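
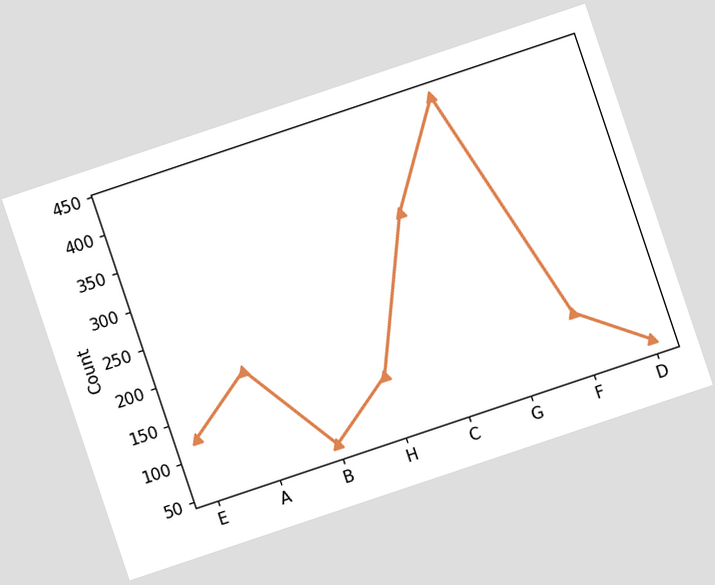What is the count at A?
The chart is tilted about 19° counter-clockwise. At A, the line is at 186.

186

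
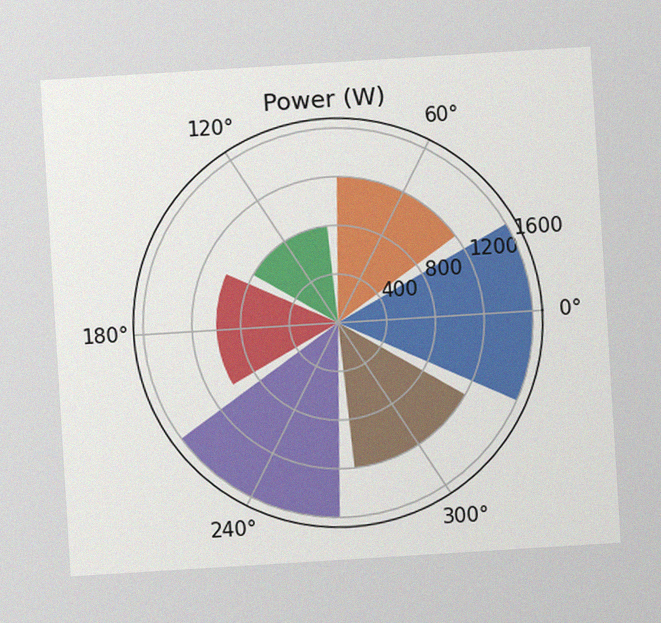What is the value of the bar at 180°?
The chart is tilted about 4° counter-clockwise, with some photo noise. The bar at 180° reaches 1000W on the radial axis.

1000W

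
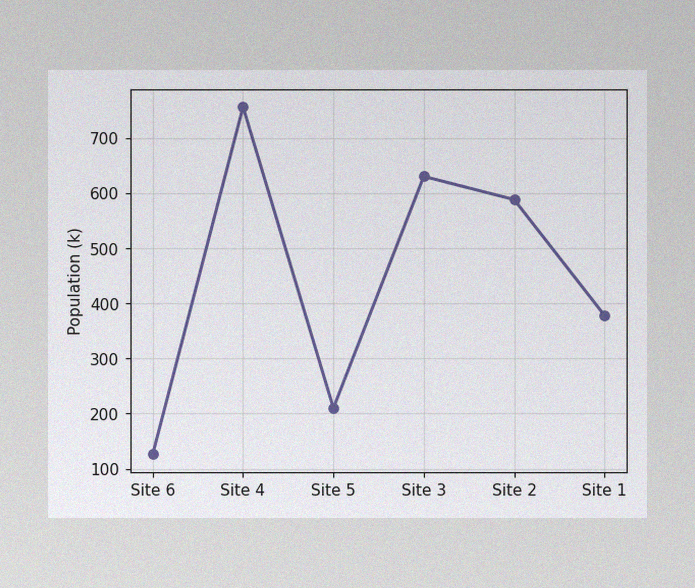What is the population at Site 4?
756k

The image has some photo noise and uneven lighting. At Site 4, the line is at 756k.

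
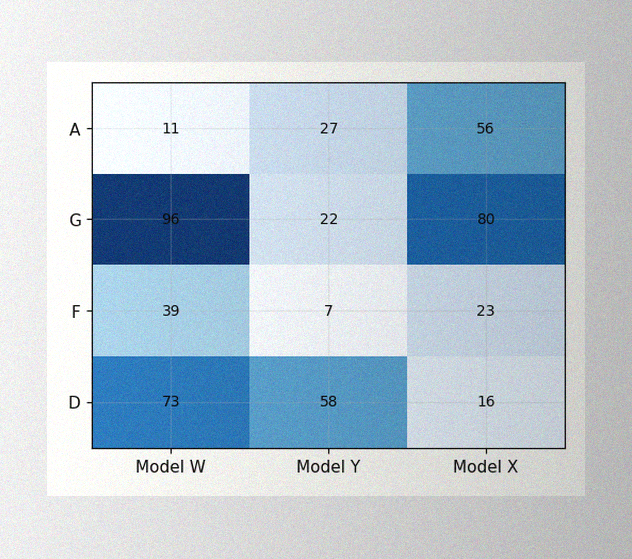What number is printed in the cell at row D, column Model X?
The image has some photo noise and uneven lighting. The (D, Model X) cell reads 16.

16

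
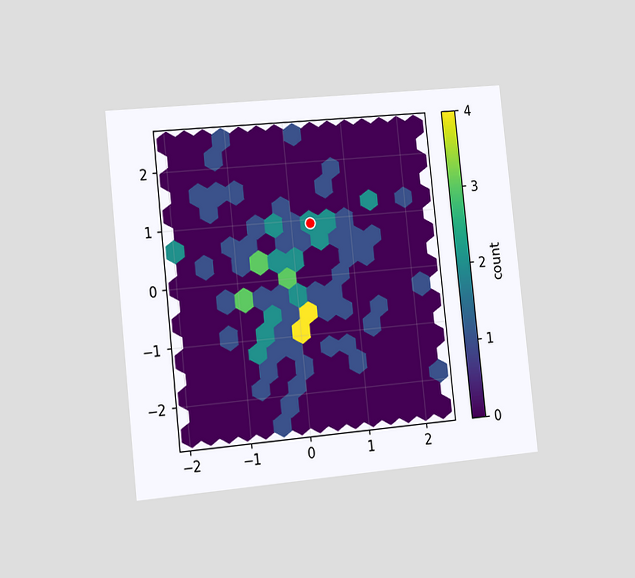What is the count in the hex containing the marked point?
2

The chart is tilted about 6° counter-clockwise and viewed slightly from the left. The marked hex reads 2 on the colorbar.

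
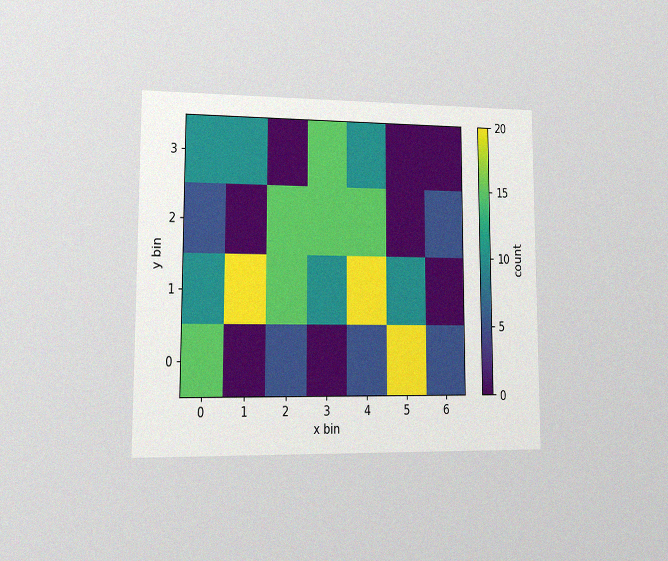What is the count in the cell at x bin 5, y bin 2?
The chart is viewed at a slight angle, with some photo noise. Matching the cell (5, 2) against the colorbar gives 0.

0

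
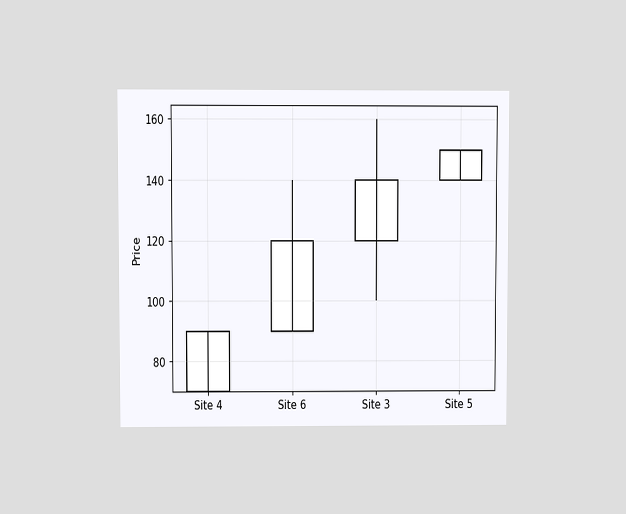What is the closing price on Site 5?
150

The chart is viewed at a slight angle. The Site 5 candle closes at 150.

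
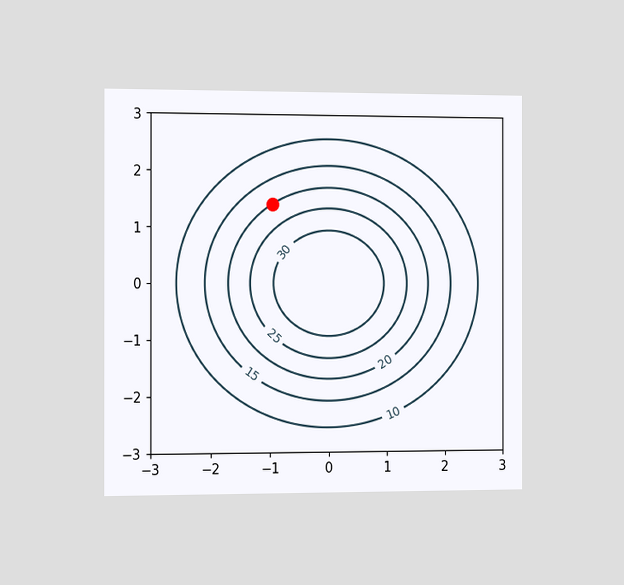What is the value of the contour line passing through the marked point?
The chart is viewed slightly from the left. The marked point sits on the contour labelled 20.

20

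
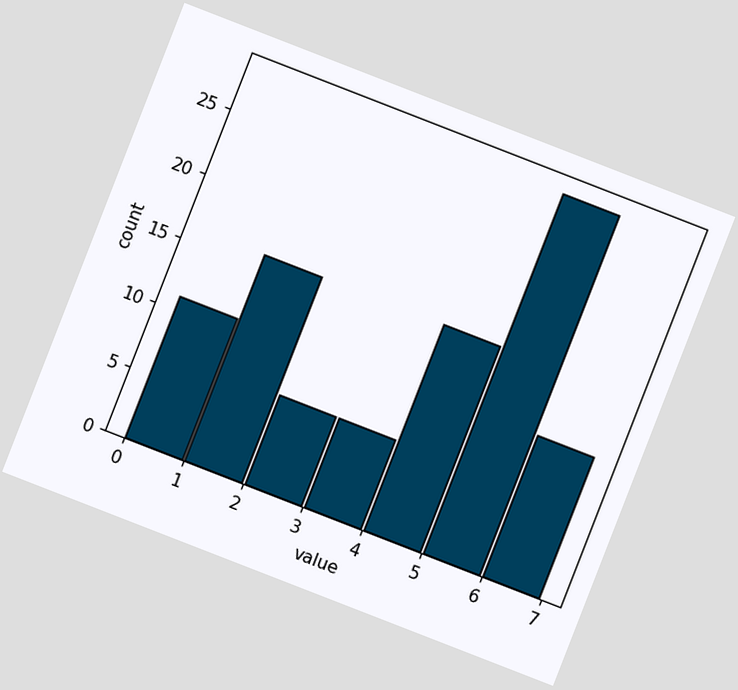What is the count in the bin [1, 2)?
The chart is tilted about 21° clockwise. The [1, 2) bin has height 16.

16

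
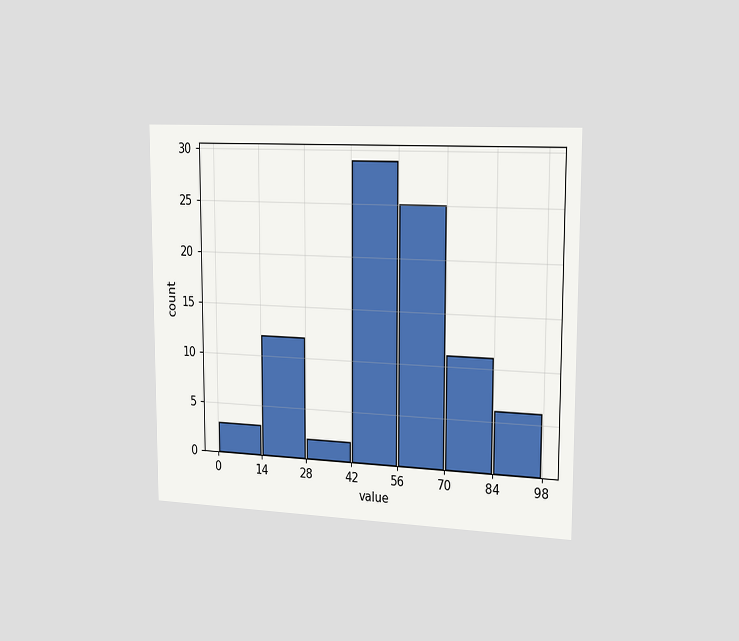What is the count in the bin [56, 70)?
The chart is viewed slightly from the right. The [56, 70) bin has height 25.

25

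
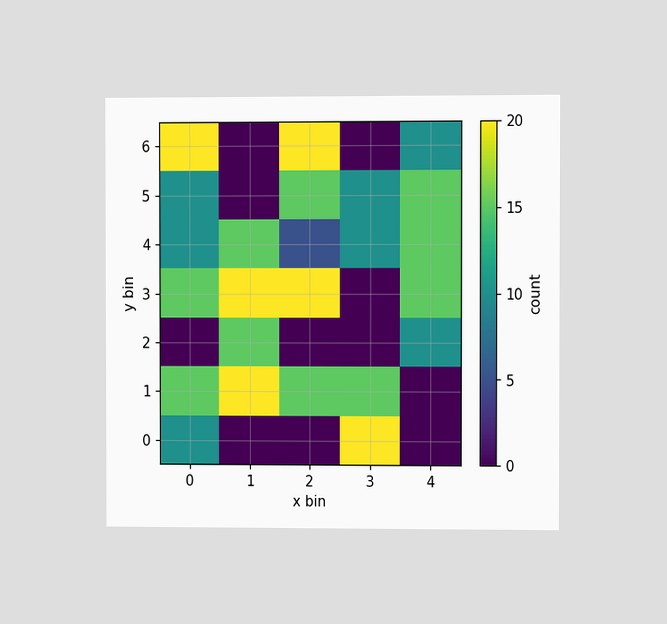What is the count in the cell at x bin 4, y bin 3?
15

The chart is viewed at a slight angle. Matching the cell (4, 3) against the colorbar gives 15.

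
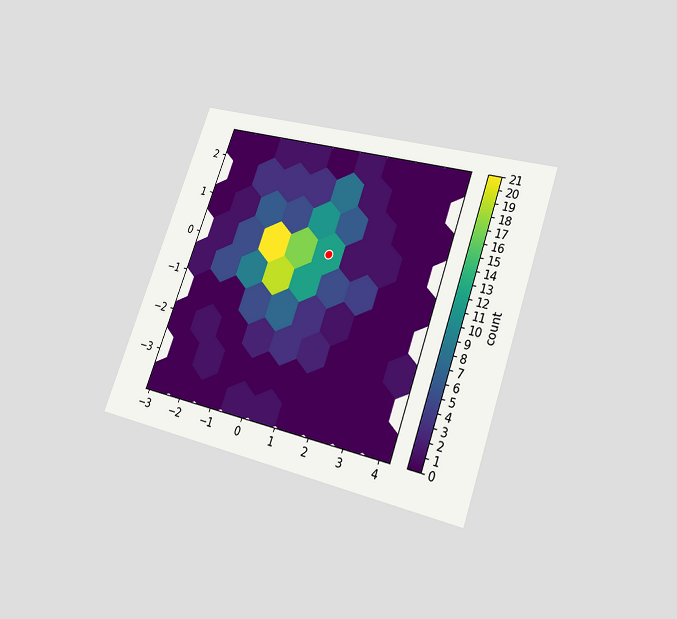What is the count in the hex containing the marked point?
12

The chart is tilted about 19° clockwise and viewed at a slight angle. The marked hex reads 12 on the colorbar.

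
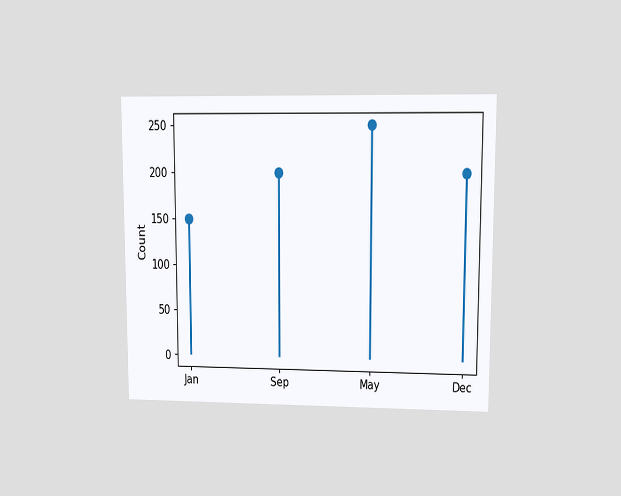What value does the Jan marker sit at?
The chart is viewed at a slight angle. The Jan marker sits at 150.

150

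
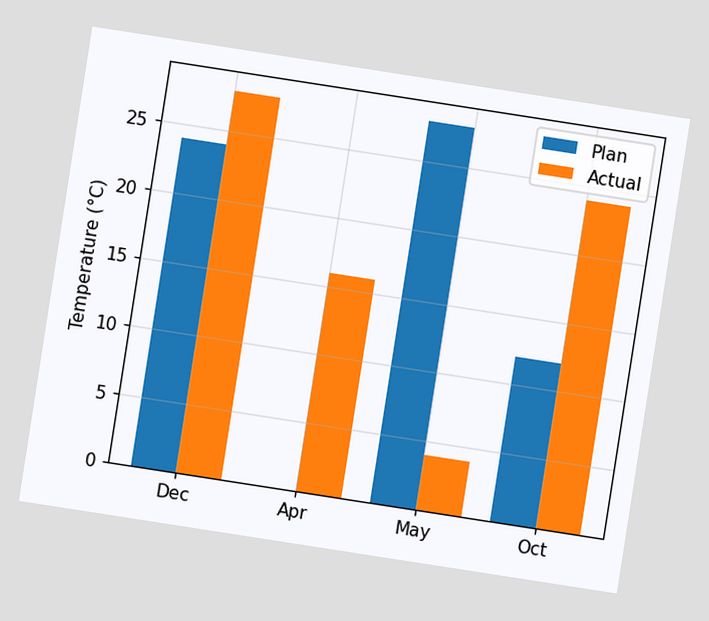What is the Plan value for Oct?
12°C

The chart is tilted about 9° clockwise. The Plan bar at Oct reaches 12°C on the y-axis.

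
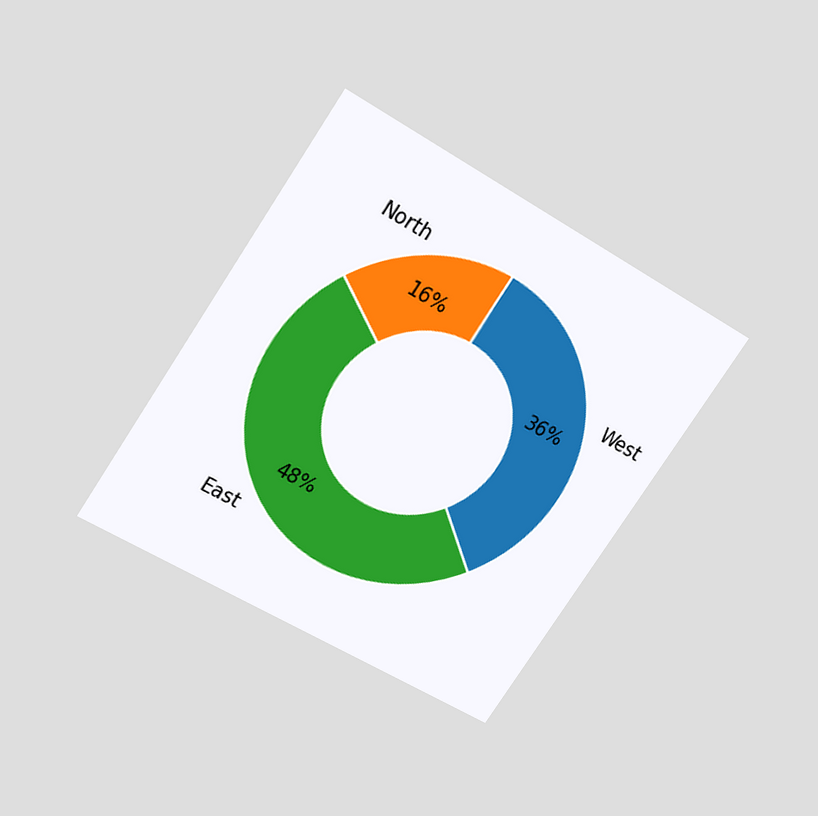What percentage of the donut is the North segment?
16%

The chart is tilted about 34° clockwise and viewed slightly from above. The North segment takes up 16% of the ring.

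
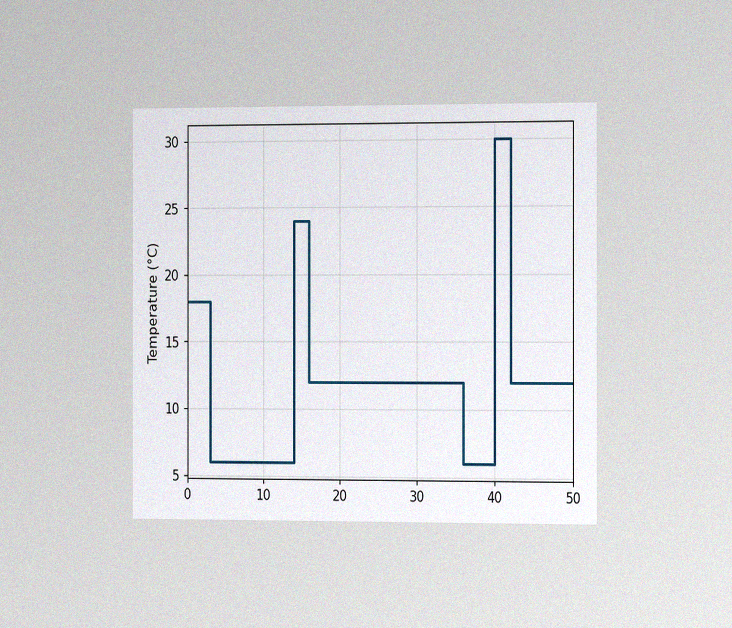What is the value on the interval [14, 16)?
24°C

The chart is viewed slightly from the right, with some photo noise. On [14, 16) the step sits at 24°C.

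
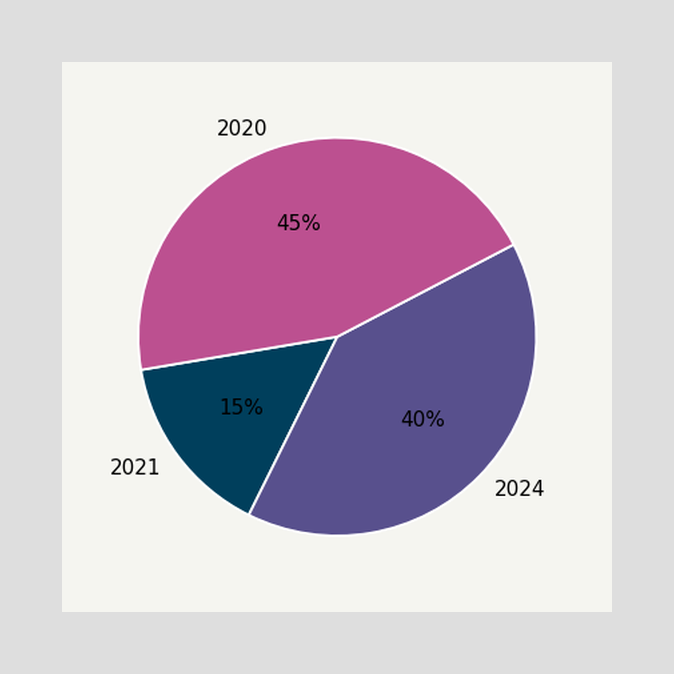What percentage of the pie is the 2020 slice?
45%

The 2020 slice takes up 45% of the pie.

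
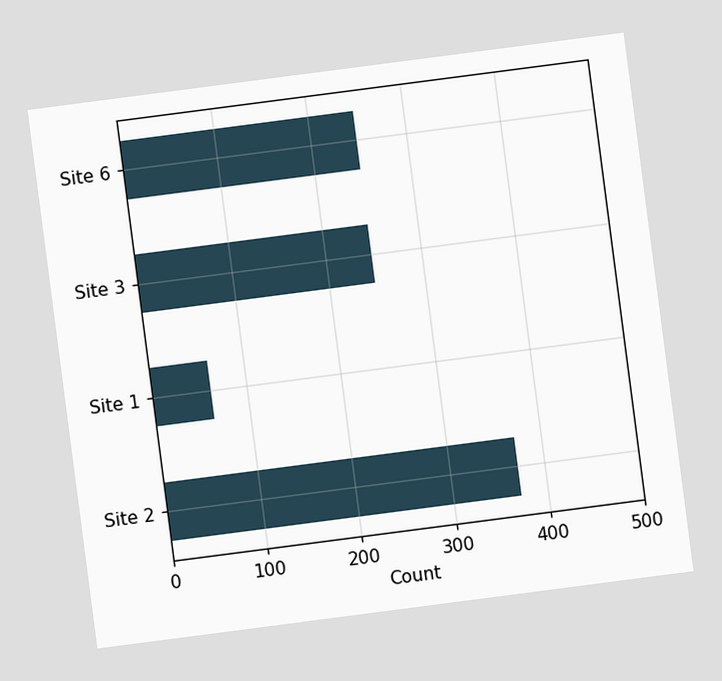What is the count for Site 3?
248

The chart is tilted about 7° counter-clockwise. Reading along the chart's x-axis, the Site 3 bar reaches 248.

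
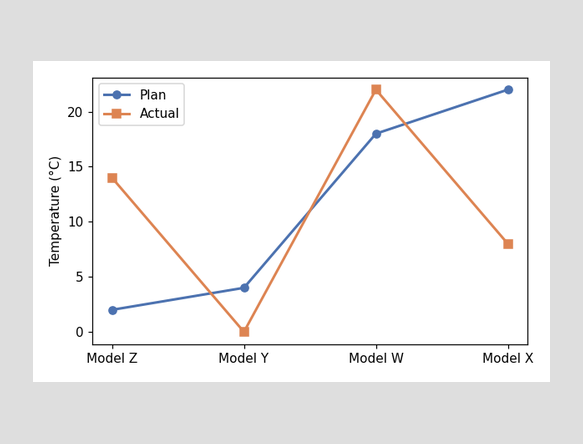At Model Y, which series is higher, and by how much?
Plan, by 4°C

At Model Y, Plan sits above the other line by 4°C.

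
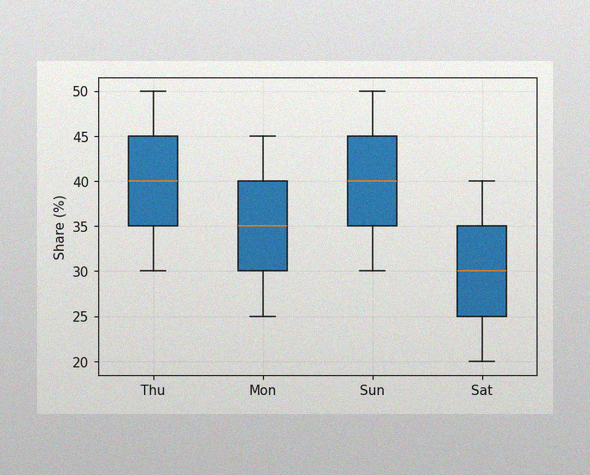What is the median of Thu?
The image has some photo noise and uneven lighting. The median line in the Thu box sits at 40%.

40%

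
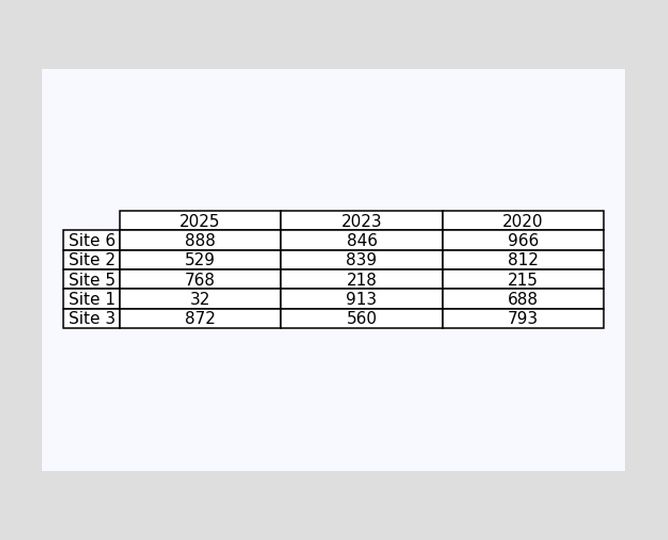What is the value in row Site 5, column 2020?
The (Site 5, 2020) cell reads 215.

215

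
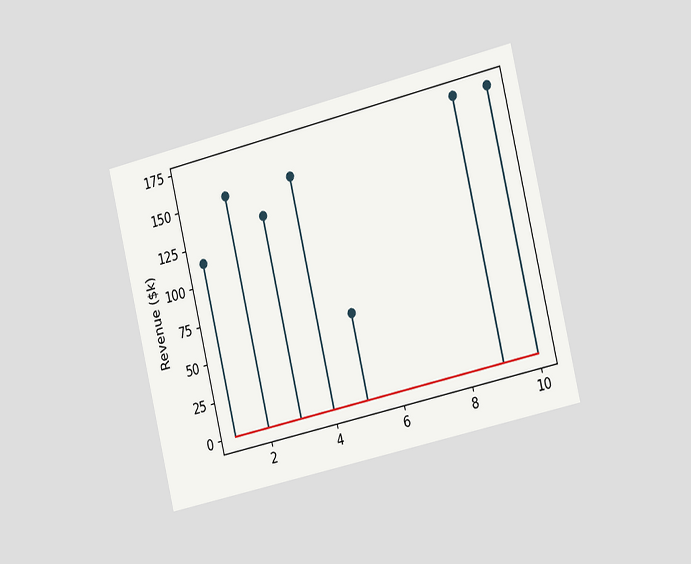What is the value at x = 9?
$171k

The chart is tilted about 13° counter-clockwise and viewed slightly from the right. The stem at x=9 reaches $171k.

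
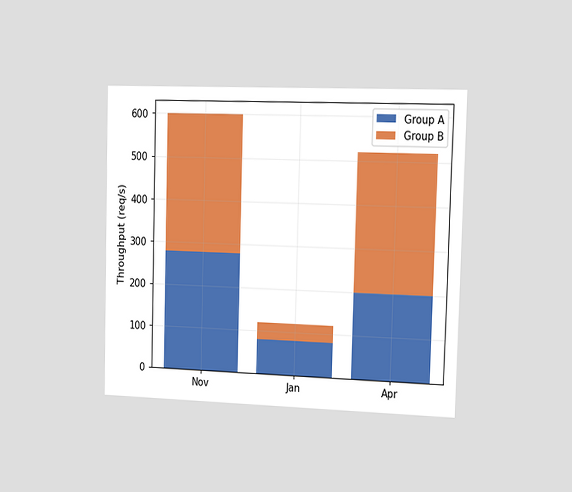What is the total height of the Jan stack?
The chart is viewed slightly from the right. The Jan stack's top reaches 120req/s on the y-axis.

120req/s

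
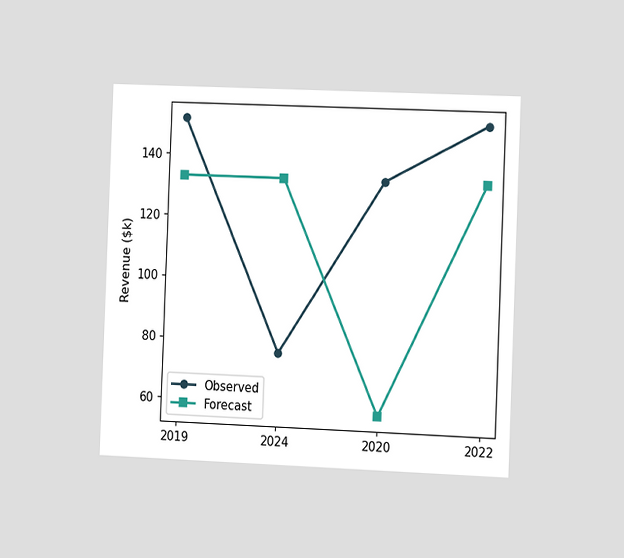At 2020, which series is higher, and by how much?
Observed, by $76k

The chart is tilted about 2° clockwise and viewed slightly from the right. At 2020, Observed sits above the other line by $76k.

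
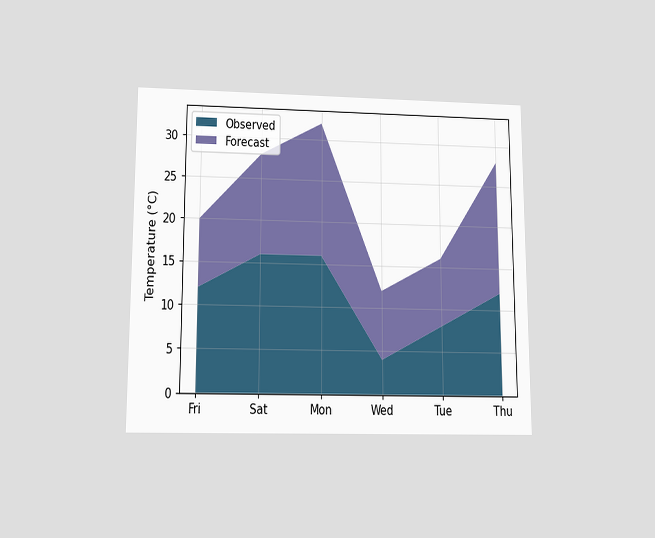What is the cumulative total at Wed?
12°C

The chart is viewed slightly from below. The stacked total at Wed reaches 12°C.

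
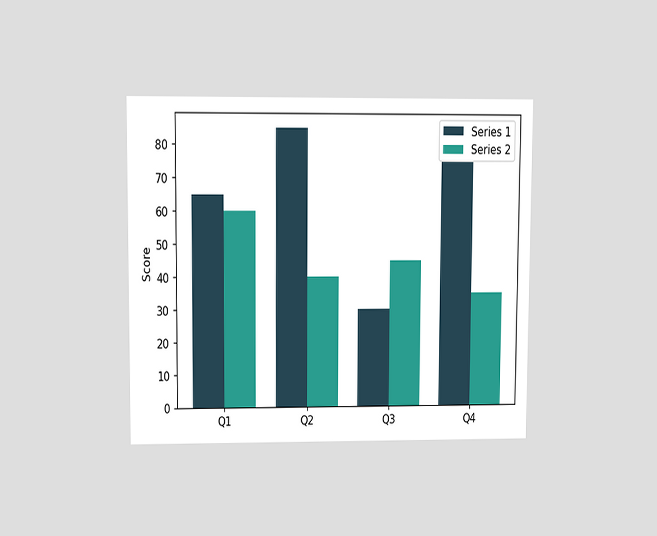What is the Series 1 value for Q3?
The chart is viewed at a slight angle. The Series 1 bar at Q3 reaches 30 on the y-axis.

30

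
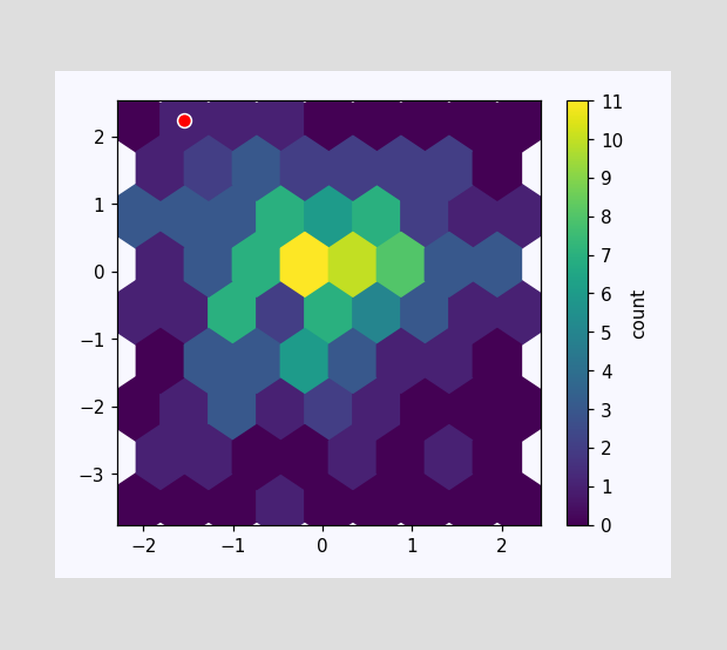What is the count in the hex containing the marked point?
1

The marked hex reads 1 on the colorbar.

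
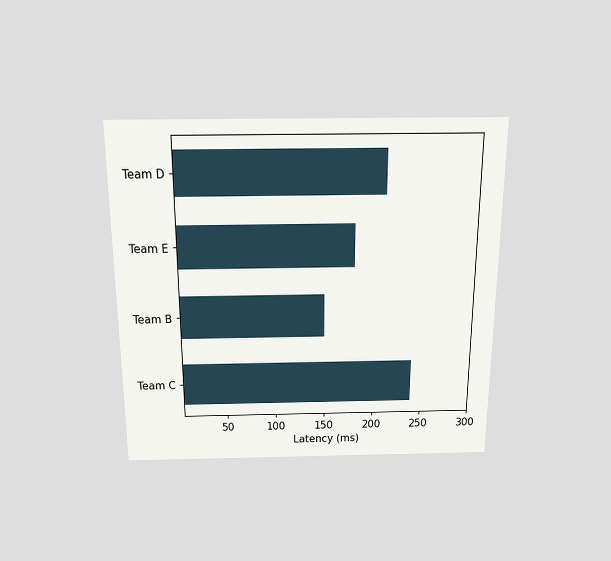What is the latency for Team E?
180ms

The chart is viewed slightly from above. Reading along the chart's x-axis, the Team E bar reaches 180ms.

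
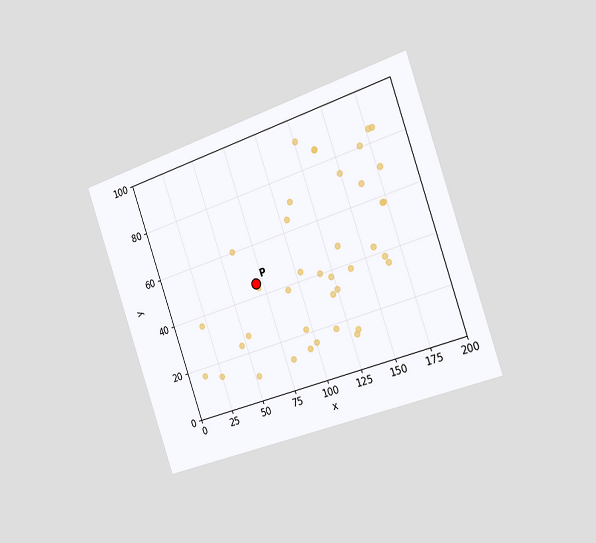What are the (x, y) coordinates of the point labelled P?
The chart is tilted about 19° counter-clockwise and viewed slightly from the right. Following the gridlines from P to each axis, P sits at (70, 45).

(70, 45)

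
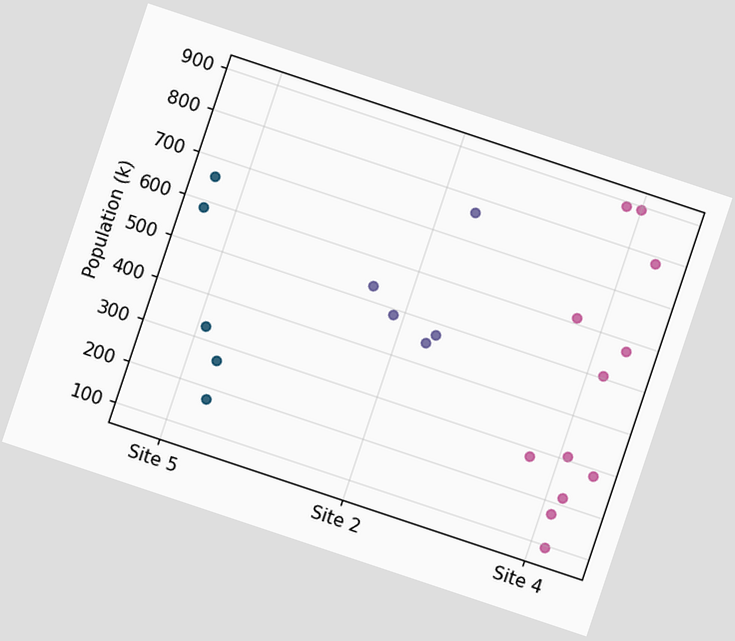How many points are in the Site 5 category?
5

The chart is tilted about 18° clockwise. Counting the markers in the Site 5 column gives 5.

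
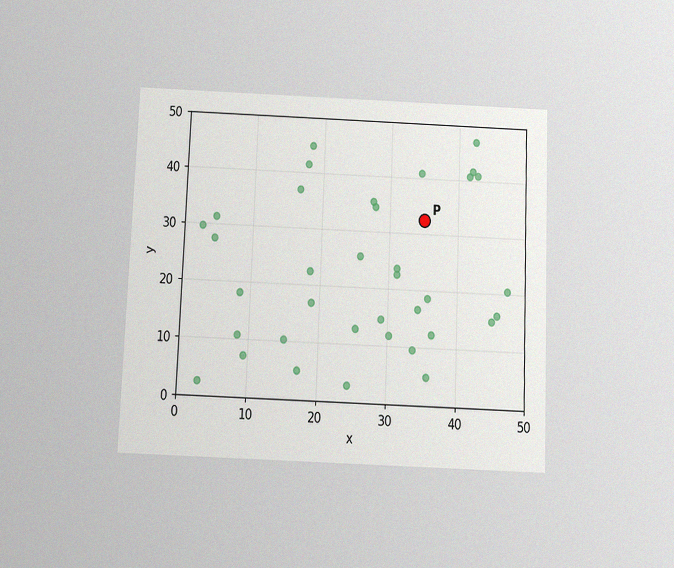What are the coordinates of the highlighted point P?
(35, 32.5)

The chart is tilted about 2° clockwise and viewed slightly from below, with some photo noise. Following the gridlines from P to each axis, P sits at (35, 32.5).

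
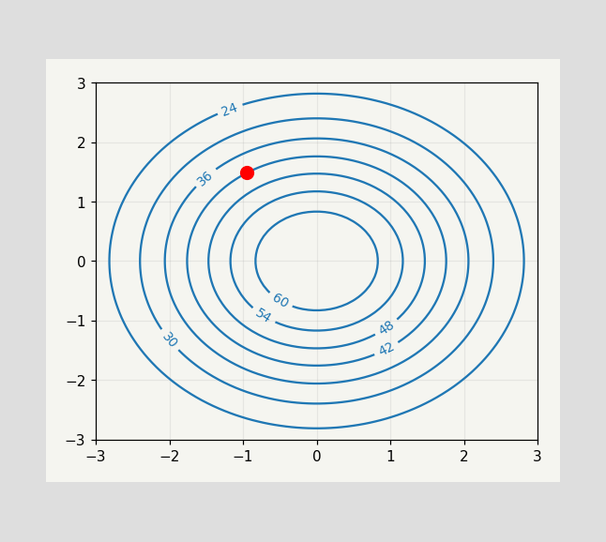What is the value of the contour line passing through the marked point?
42

The marked point sits on the contour labelled 42.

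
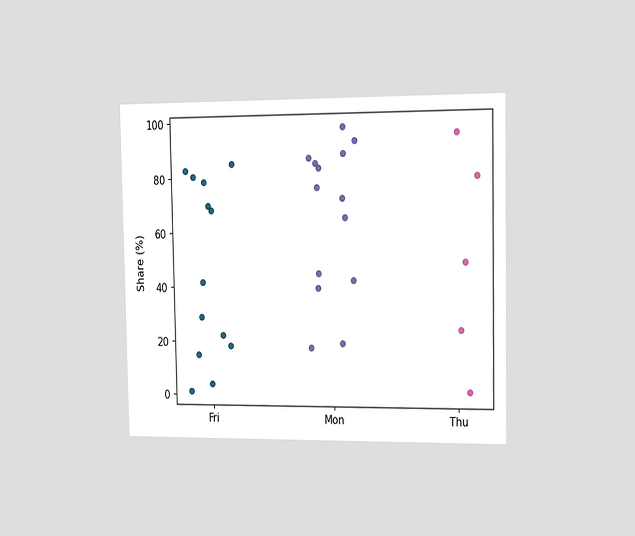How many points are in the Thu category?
The chart is viewed slightly from the right. Counting the markers in the Thu column gives 5.

5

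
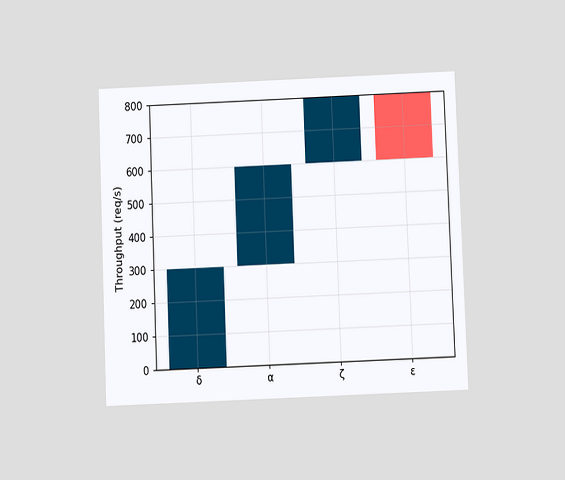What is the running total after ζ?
800req/s

The chart is tilted about 2° counter-clockwise and viewed at a slight angle. After ζ the running total reaches 800req/s.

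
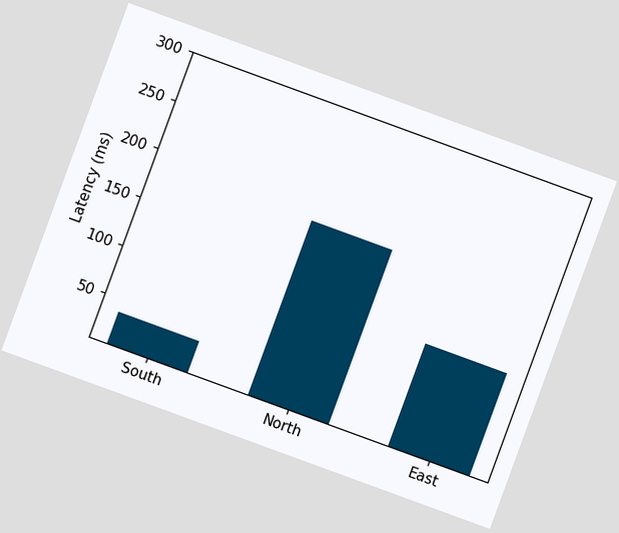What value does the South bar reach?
37ms

The chart is tilted about 20° clockwise. Reading along the chart's y-axis, the South bar reaches 37ms.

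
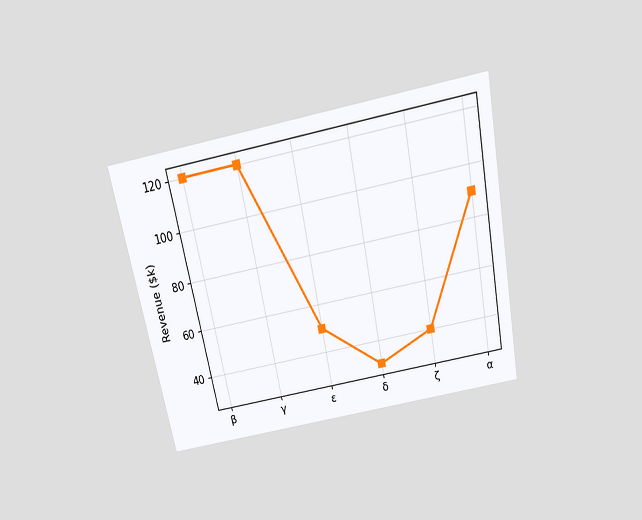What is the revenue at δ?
$30k

The chart is tilted about 11° counter-clockwise and viewed slightly from above. At δ, the line is at $30k.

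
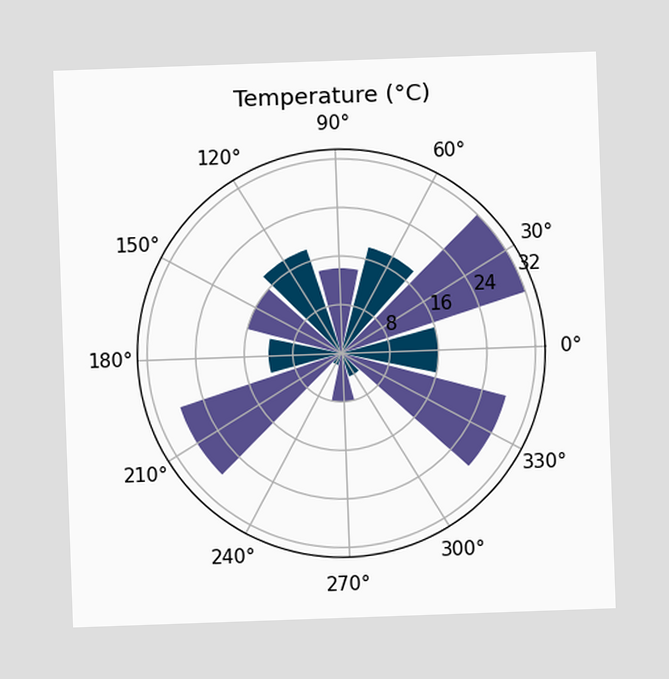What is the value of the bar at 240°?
2°C

The chart is tilted about 2° counter-clockwise. The bar at 240° reaches 2°C on the radial axis.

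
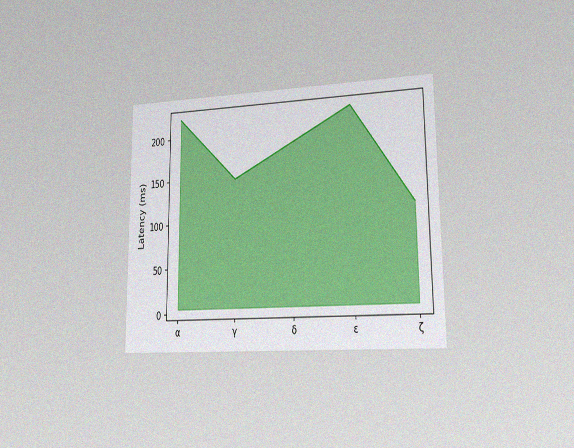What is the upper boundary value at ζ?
111ms

The chart is viewed slightly from the right, with some photo noise. At ζ the upper boundary is at 111ms.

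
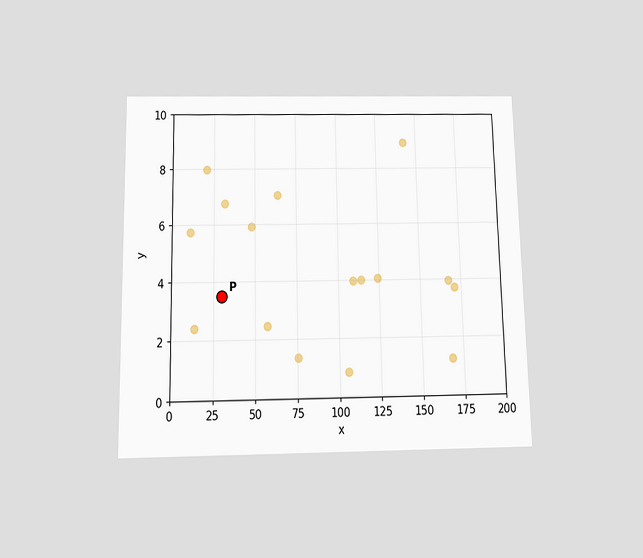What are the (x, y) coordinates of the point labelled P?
The chart is viewed slightly from below. Following the gridlines from P to each axis, P sits at (30, 3.5).

(30, 3.5)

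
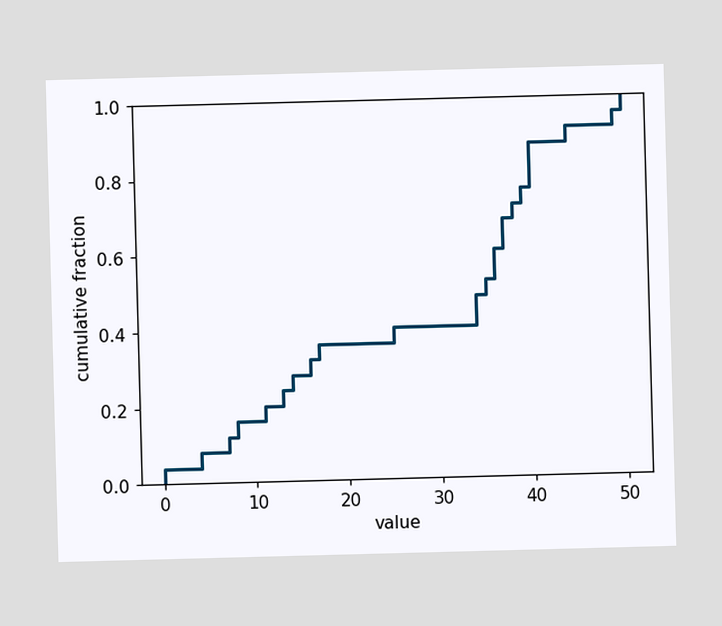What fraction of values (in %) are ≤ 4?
8%

At x=4 the ECDF step is at 8%.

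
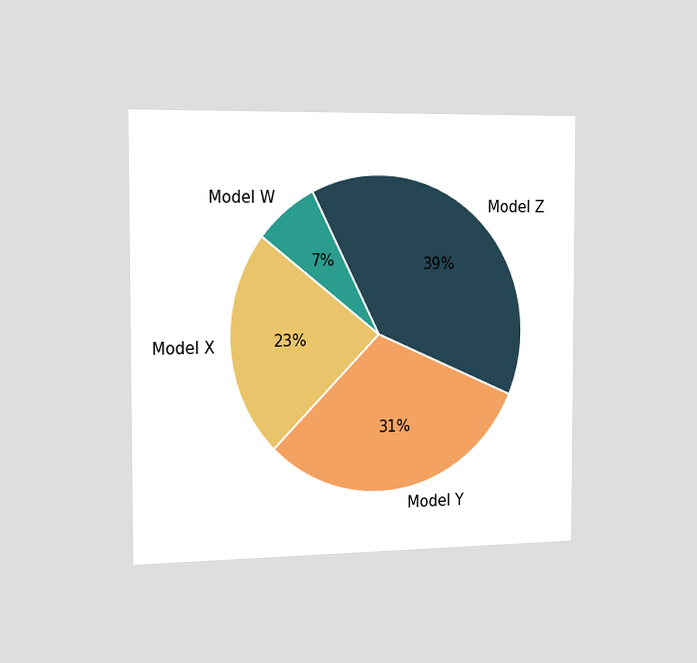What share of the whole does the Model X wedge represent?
The chart is viewed slightly from the left. The Model X slice takes up 23% of the pie.

23%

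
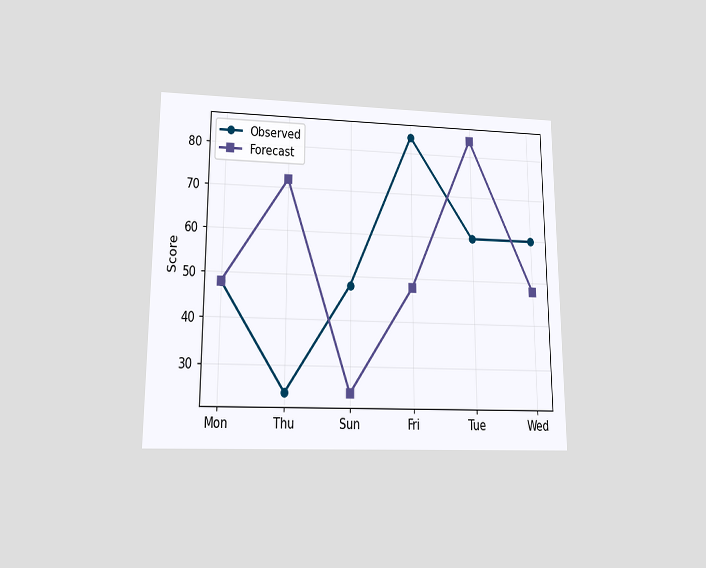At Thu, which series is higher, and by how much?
The chart is viewed at a slight angle. At Thu, Forecast sits above the other line by 48.

Forecast, by 48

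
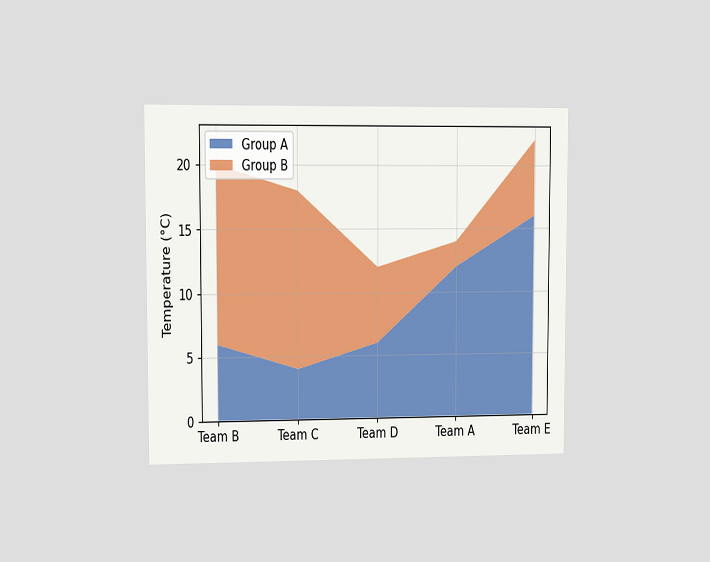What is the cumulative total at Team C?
The chart is viewed slightly from the left. The stacked total at Team C reaches 18°C.

18°C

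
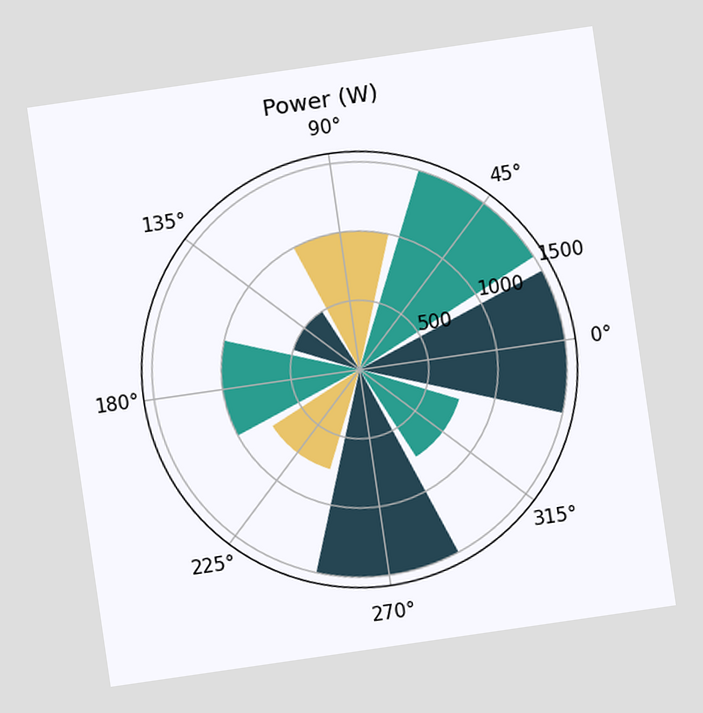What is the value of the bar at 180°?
The chart is tilted about 8° counter-clockwise. The bar at 180° reaches 1000W on the radial axis.

1000W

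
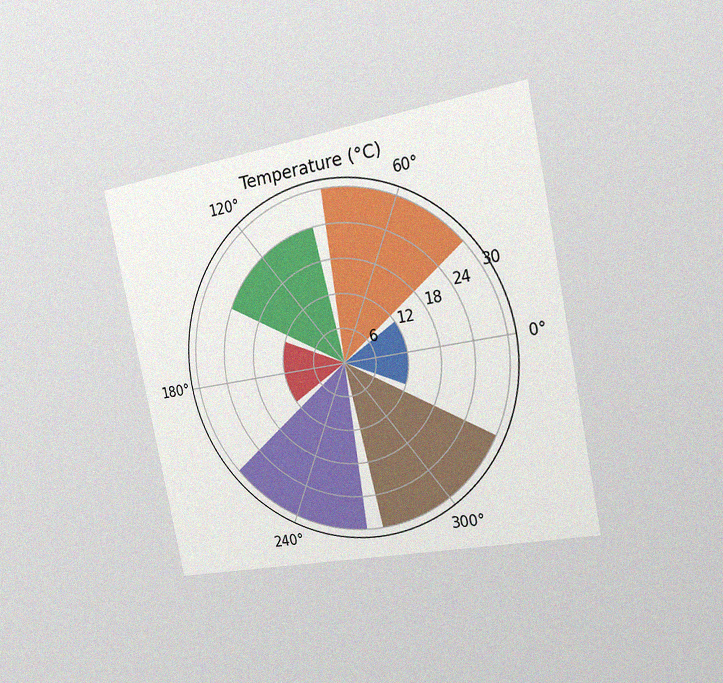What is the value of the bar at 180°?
The chart is tilted about 12° counter-clockwise and viewed slightly from the right, with some photo noise. The bar at 180° reaches 12°C on the radial axis.

12°C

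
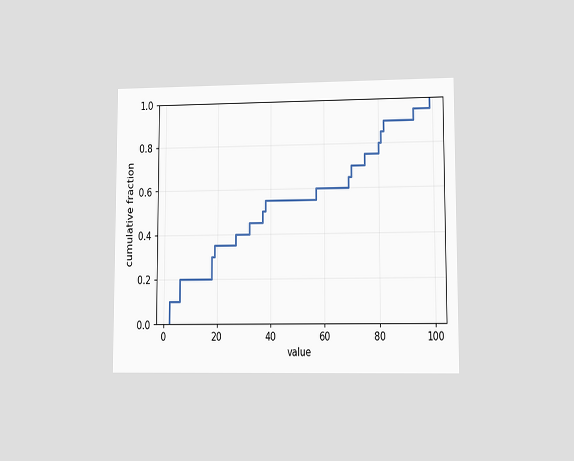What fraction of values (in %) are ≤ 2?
10%

The chart is viewed at a slight angle. At x=2 the ECDF step is at 10%.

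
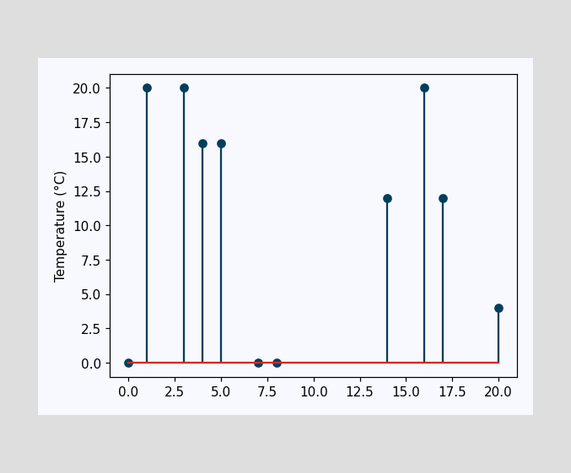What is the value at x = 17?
12°C

The stem at x=17 reaches 12°C.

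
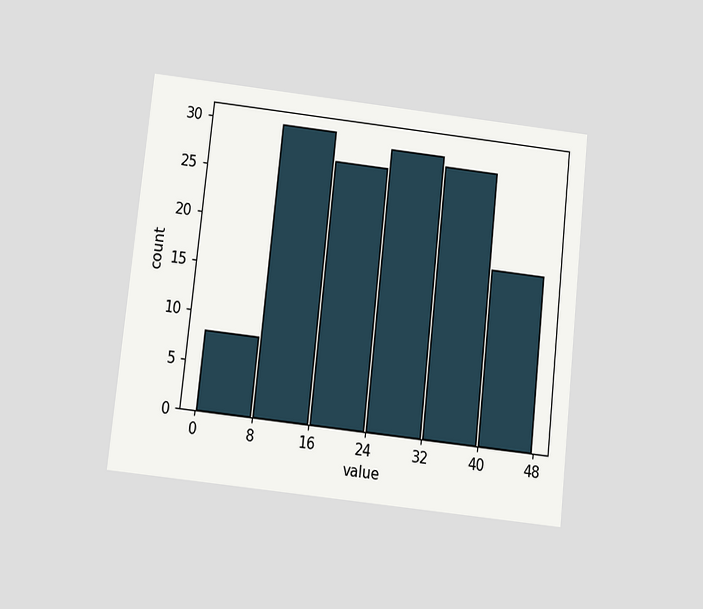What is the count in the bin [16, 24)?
The chart is tilted about 6° clockwise and viewed slightly from below. The [16, 24) bin has height 27.

27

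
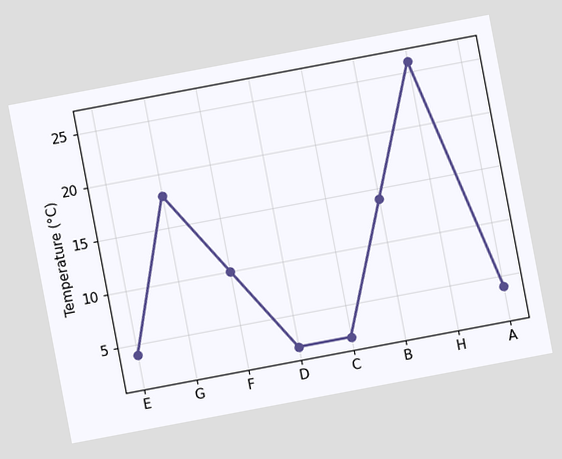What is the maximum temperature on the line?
26°C

The chart is tilted about 11° counter-clockwise. The highest point is at H, and reading across to the y-axis gives 26°C.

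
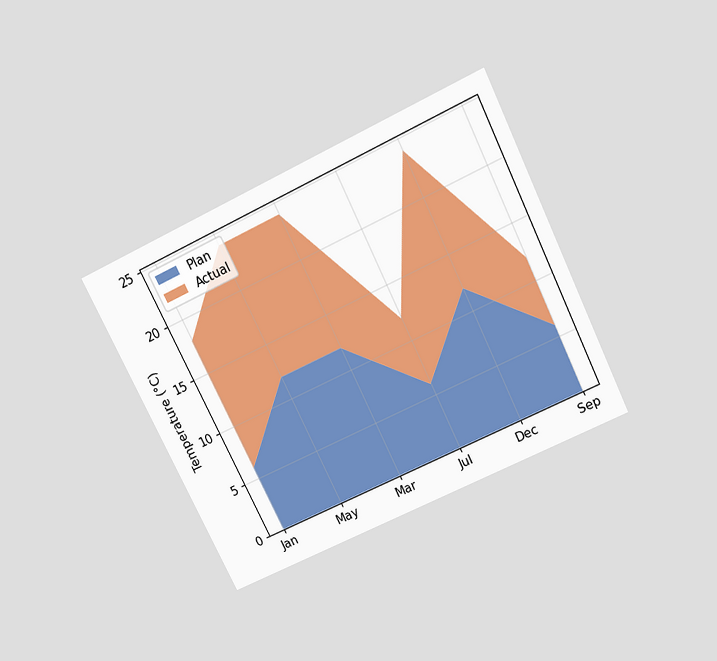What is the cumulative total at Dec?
24°C

The chart is tilted about 26° counter-clockwise and viewed slightly from above. The stacked total at Dec reaches 24°C.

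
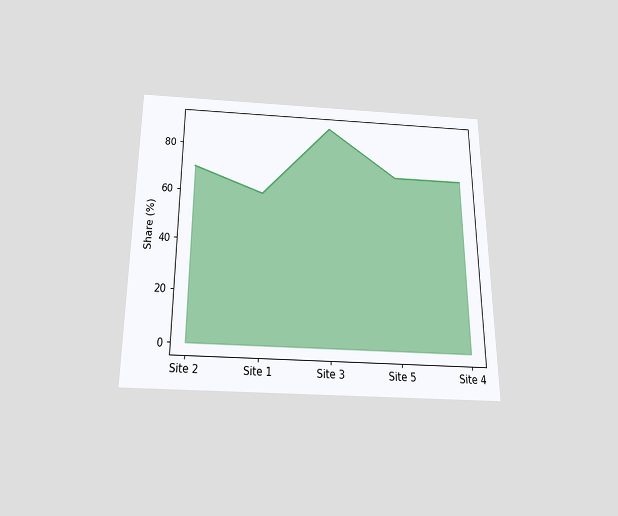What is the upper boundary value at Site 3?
90%

The chart is viewed slightly from below. At Site 3 the upper boundary is at 90%.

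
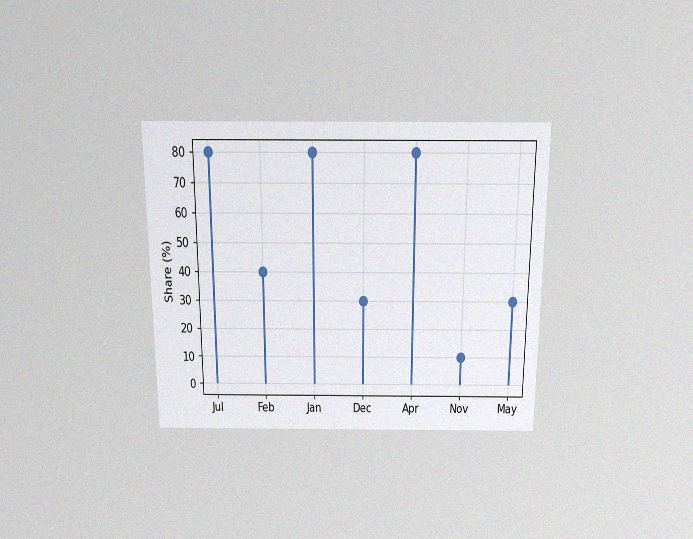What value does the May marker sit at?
30%

The chart is viewed slightly from above, with some photo noise. The May marker sits at 30%.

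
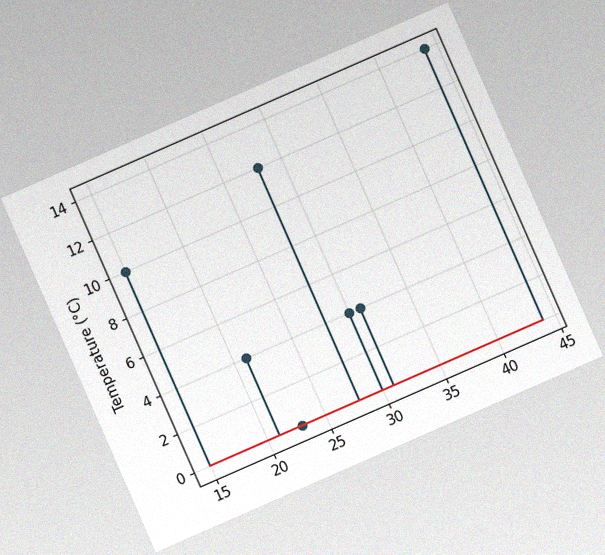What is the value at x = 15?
10°C

The chart is tilted about 24° counter-clockwise, with some photo noise. The stem at x=15 reaches 10°C.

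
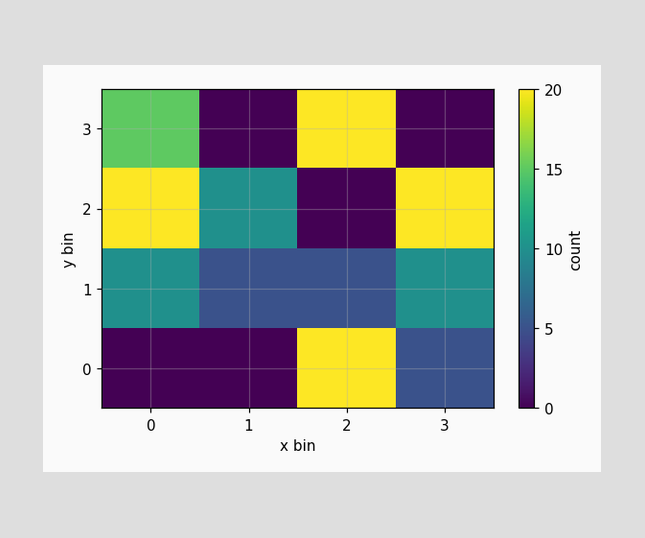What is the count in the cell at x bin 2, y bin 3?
Matching the cell (2, 3) against the colorbar gives 20.

20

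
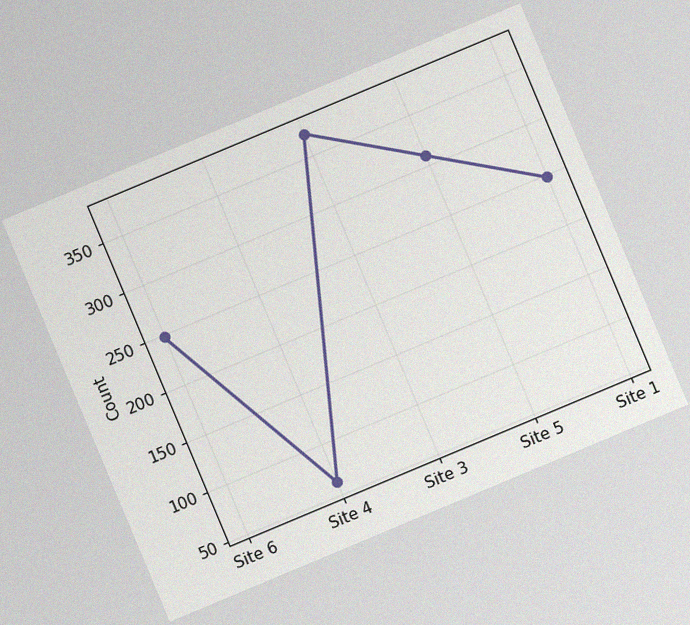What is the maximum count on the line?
The chart is tilted about 23° counter-clockwise, with some photo noise. The highest point is at Site 3, and reading across to the y-axis gives 372.

372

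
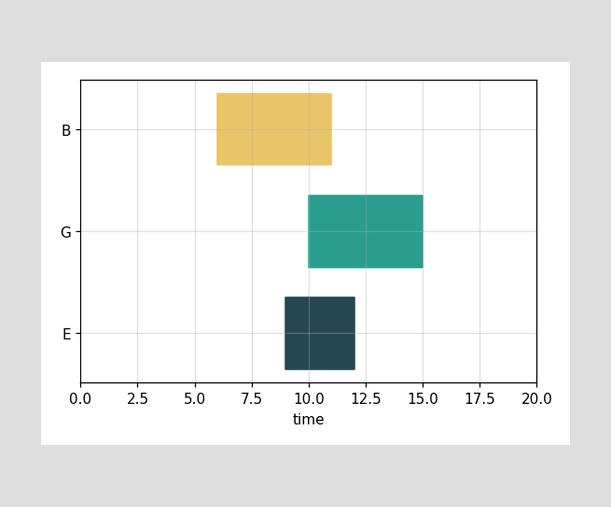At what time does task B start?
6

The B bar begins at t=6.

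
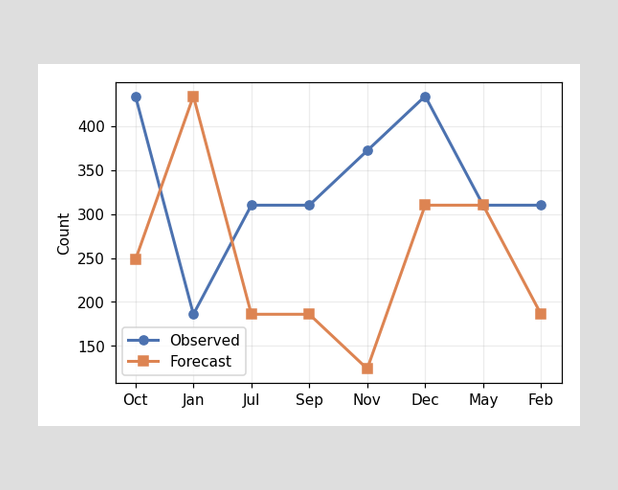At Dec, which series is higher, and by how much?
Observed, by 124

At Dec, Observed sits above the other line by 124.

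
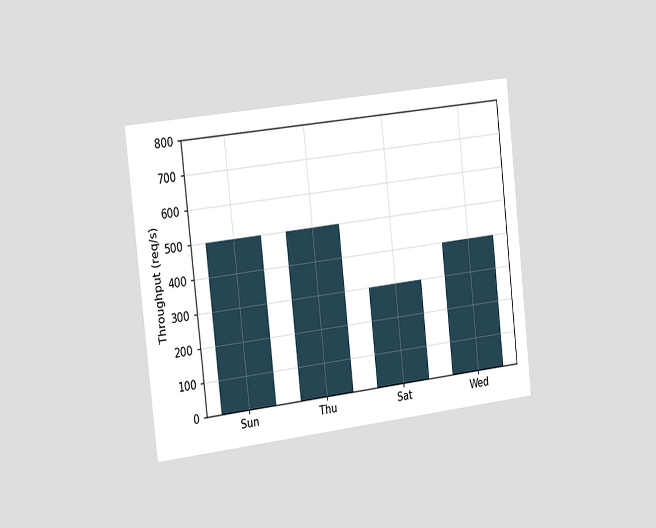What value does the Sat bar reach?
The chart is tilted about 6° counter-clockwise and viewed slightly from the left. Reading along the chart's y-axis, the Sat bar reaches 300req/s.

300req/s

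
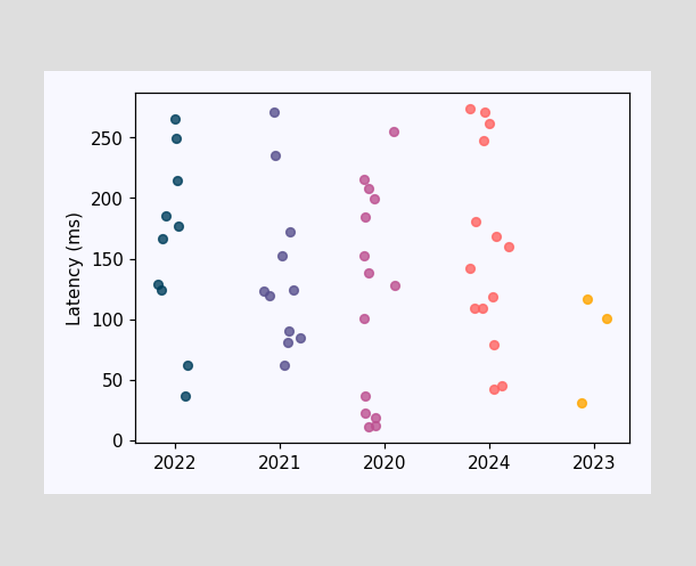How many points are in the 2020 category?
Counting the markers in the 2020 column gives 14.

14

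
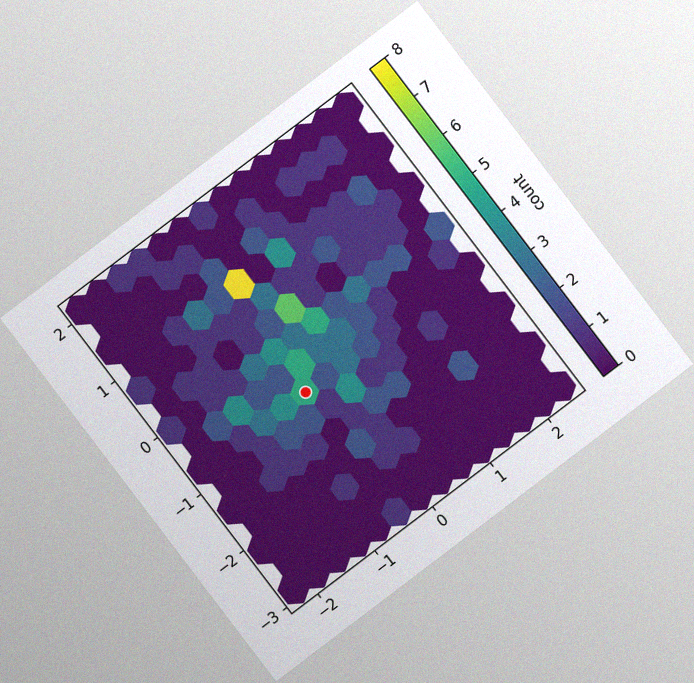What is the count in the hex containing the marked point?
5

The chart is tilted about 37° counter-clockwise, with some photo noise. The marked hex reads 5 on the colorbar.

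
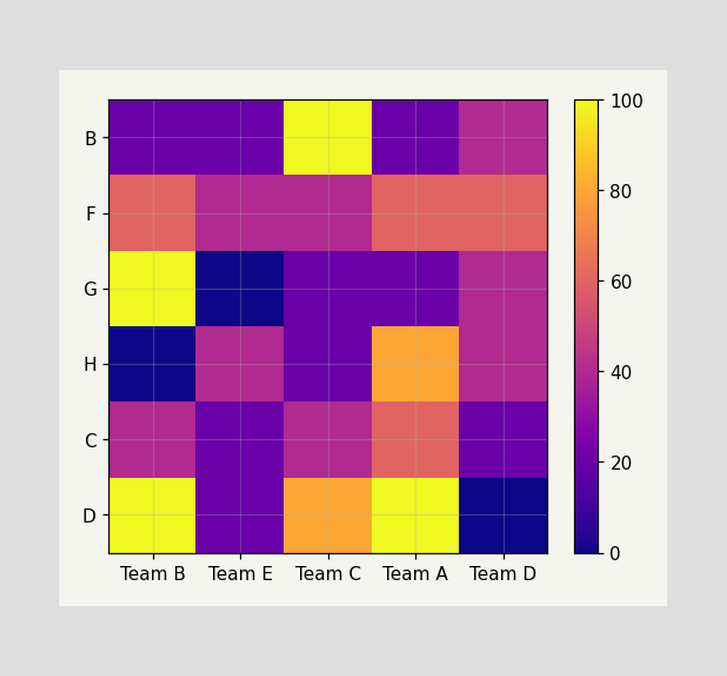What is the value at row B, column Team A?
20

Matching cell (B, Team A) against the colorbar gives 20.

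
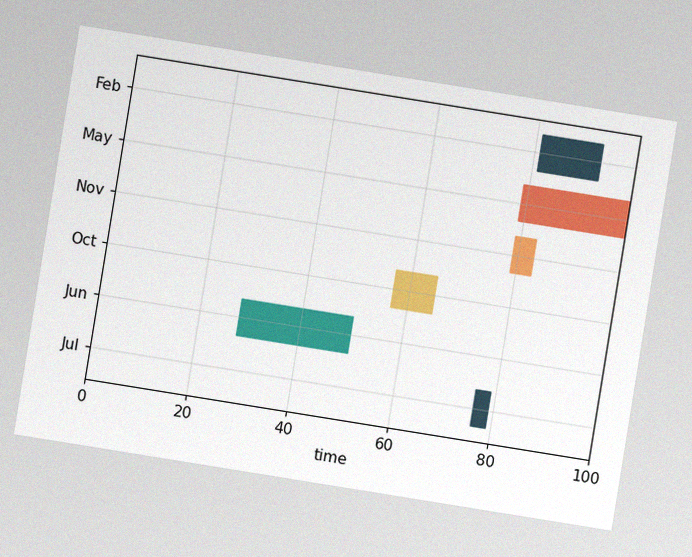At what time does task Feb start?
The chart is tilted about 9° clockwise, with some photo noise. The Feb bar begins at t=81.

81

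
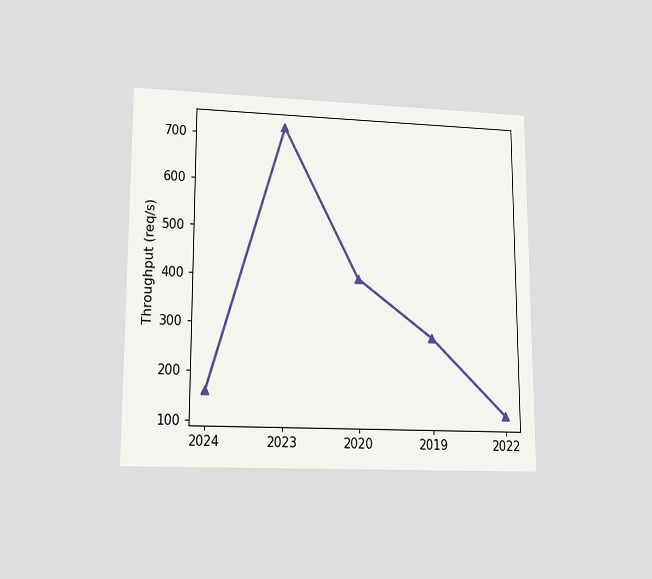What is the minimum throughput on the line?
120req/s

The chart is viewed at a slight angle. The lowest point is at 2022, and reading across to the y-axis gives 120req/s.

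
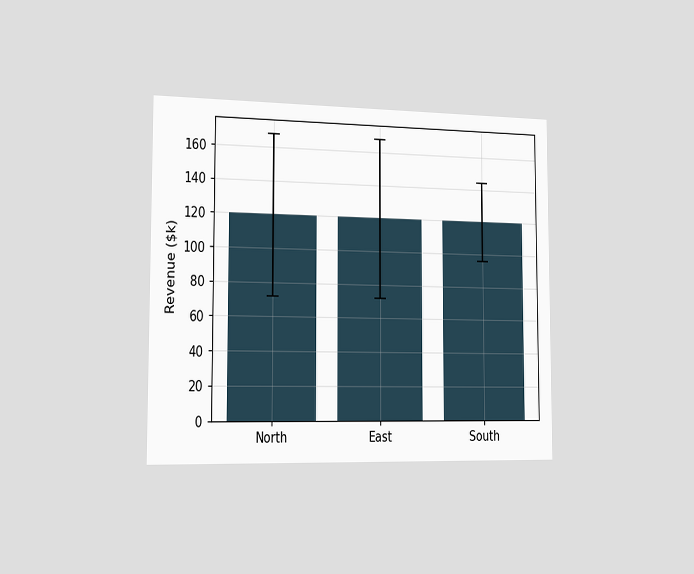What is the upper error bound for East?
The chart is viewed slightly from the left. The East bar's upper whisker reaches $168k.

$168k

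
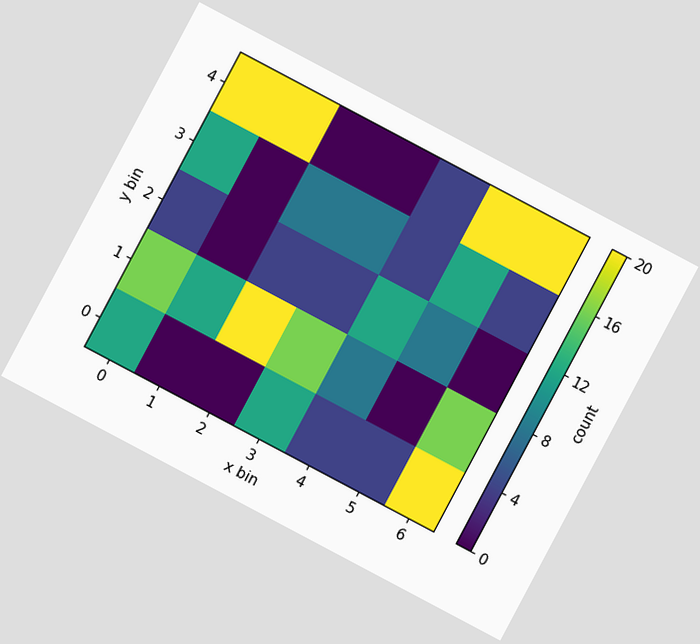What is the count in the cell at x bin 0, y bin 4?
The chart is tilted about 28° clockwise. Matching the cell (0, 4) against the colorbar gives 20.

20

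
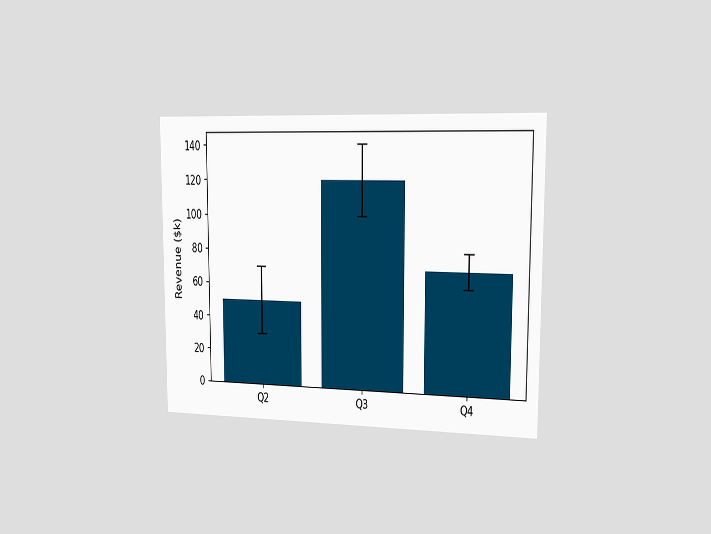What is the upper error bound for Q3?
The chart is viewed slightly from the right. The Q3 bar's upper whisker reaches $140k.

$140k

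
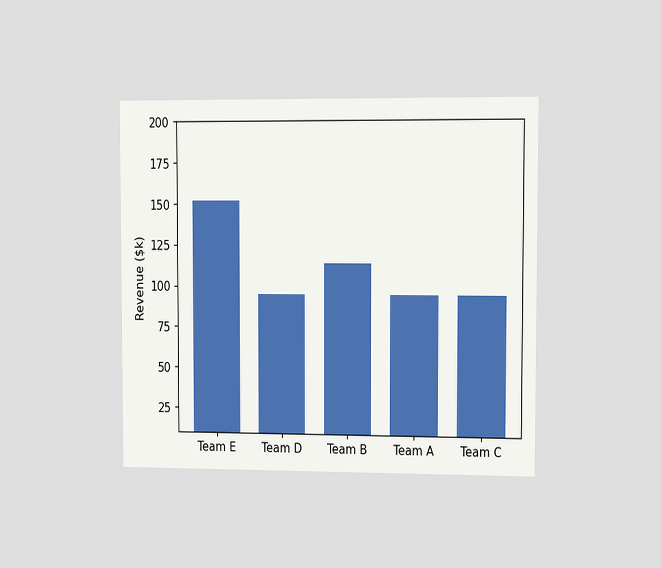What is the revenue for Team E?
The chart is viewed slightly from the right. Reading along the chart's y-axis, the Team E bar reaches $152k.

$152k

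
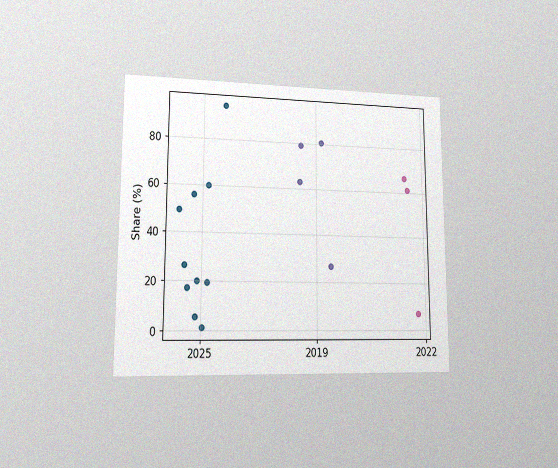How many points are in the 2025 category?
10

The chart is viewed at a slight angle, with some photo noise. Counting the markers in the 2025 column gives 10.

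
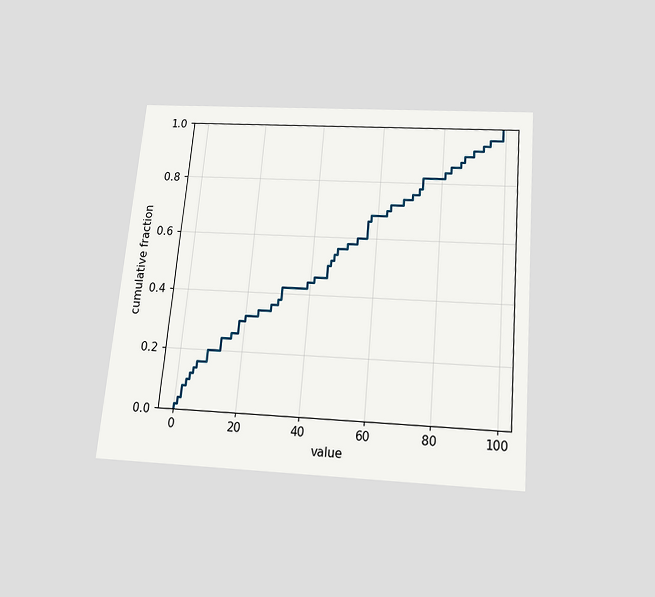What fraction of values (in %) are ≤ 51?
The chart is tilted about 5° clockwise and viewed slightly from below. At x=51 the ECDF step is at 58%.

58%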